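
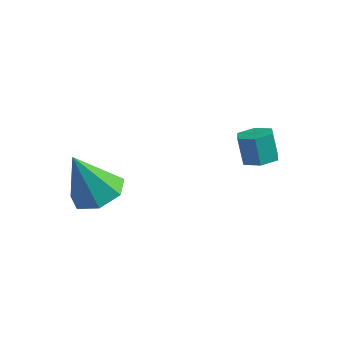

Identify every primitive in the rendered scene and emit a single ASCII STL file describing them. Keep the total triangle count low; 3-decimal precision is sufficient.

solid 
facet normal 0.327 0.220 -0.919
outer loop
vertex 0.533 -3.719 -3.186
vertex -0.374 -3.628 -3.487
vertex 0.205 -2.956 -3.12
endloop
endfacet
facet normal 0.650 0.217 0.728
outer loop
vertex 0.533 -3.719 -3.186
vertex 0.205 -2.956 -3.12
vertex -1.006 -4.052 -1.713
endloop
endfacet
facet normal 0.328 0.220 -0.919
outer loop
vertex 0.205 -2.956 -3.12
vertex -0.374 -3.628 -3.487
vertex -0.559 -2.699 -3.331
endloop
endfacet
facet normal 0.074 0.755 0.652
outer loop
vertex 0.205 -2.956 -3.12
vertex -0.559 -2.699 -3.331
vertex -1.006 -4.052 -1.713
endloop
endfacet
facet normal 0.327 0.219 -0.919
outer loop
vertex -0.559 -2.699 -3.331
vertex -0.374 -3.628 -3.487
vertex -1.184 -3.142 -3.659
endloop
endfacet
facet normal -0.658 0.657 0.367
outer loop
vertex -0.559 -2.699 -3.331
vertex -1.184 -3.142 -3.659
vertex -1.006 -4.052 -1.713
endloop
endfacet
facet normal 0.327 0.220 -0.919
outer loop
vertex -1.184 -3.142 -3.659
vertex -0.374 -3.628 -3.487
vertex -1.199 -3.95 -3.858
endloop
endfacet
facet normal -0.996 -0.004 0.089
outer loop
vertex -1.184 -3.142 -3.659
vertex -1.199 -3.95 -3.858
vertex -1.006 -4.052 -1.713
endloop
endfacet
facet normal 0.328 0.219 -0.919
outer loop
vertex -1.199 -3.95 -3.858
vertex -0.374 -3.628 -3.487
vertex -0.593 -4.516 -3.777
endloop
endfacet
facet normal -0.684 -0.729 0.027
outer loop
vertex -1.199 -3.95 -3.858
vertex -0.593 -4.516 -3.777
vertex -1.006 -4.052 -1.713
endloop
endfacet
facet normal 0.327 0.219 -0.919
outer loop
vertex -0.593 -4.516 -3.777
vertex -0.374 -3.628 -3.487
vertex 0.178 -4.413 -3.478
endloop
endfacet
facet normal 0.042 -0.973 0.227
outer loop
vertex -0.593 -4.516 -3.777
vertex 0.178 -4.413 -3.478
vertex -1.006 -4.052 -1.713
endloop
endfacet
facet normal 0.327 0.219 -0.919
outer loop
vertex 0.178 -4.413 -3.478
vertex -0.374 -3.628 -3.487
vertex 0.533 -3.719 -3.186
endloop
endfacet
facet normal 0.636 -0.552 0.539
outer loop
vertex 0.178 -4.413 -3.478
vertex 0.533 -3.719 -3.186
vertex -1.006 -4.052 -1.713
endloop
endfacet
facet normal 0.328 -0.203 -0.923
outer loop
vertex 3.867 0.581 -2.914
vertex 3.537 0.021 -2.908
vertex 3.253 0.562 -3.128
endloop
endfacet
facet normal 0.040 0.979 -0.201
outer loop
vertex 3.867 0.581 -2.914
vertex 3.253 0.562 -3.128
vertex 3.512 0.8 -1.918
endloop
endfacet
facet normal 0.040 0.979 -0.201
outer loop
vertex 3.512 0.8 -1.918
vertex 3.253 0.562 -3.128
vertex 2.899 0.781 -2.132
endloop
endfacet
facet normal -0.328 0.202 0.923
outer loop
vertex 3.512 0.8 -1.918
vertex 2.899 0.781 -2.132
vertex 3.183 0.239 -1.912
endloop
endfacet
facet normal 0.328 -0.203 -0.923
outer loop
vertex 3.253 0.562 -3.128
vertex 3.537 0.021 -2.908
vertex 2.924 0.002 -3.122
endloop
endfacet
facet normal -0.797 0.464 -0.385
outer loop
vertex 3.253 0.562 -3.128
vertex 2.924 0.002 -3.122
vertex 2.899 0.781 -2.132
endloop
endfacet
facet normal -0.797 0.465 -0.386
outer loop
vertex 2.899 0.781 -2.132
vertex 2.924 0.002 -3.122
vertex 2.569 0.221 -2.126
endloop
endfacet
facet normal -0.328 0.203 0.923
outer loop
vertex 2.899 0.781 -2.132
vertex 2.569 0.221 -2.126
vertex 3.183 0.239 -1.912
endloop
endfacet
facet normal 0.328 -0.202 -0.923
outer loop
vertex 2.924 0.002 -3.122
vertex 3.537 0.021 -2.908
vertex 3.208 -0.54 -2.902
endloop
endfacet
facet normal -0.837 -0.514 -0.185
outer loop
vertex 2.924 0.002 -3.122
vertex 3.208 -0.54 -2.902
vertex 2.569 0.221 -2.126
endloop
endfacet
facet normal -0.837 -0.514 -0.185
outer loop
vertex 2.569 0.221 -2.126
vertex 3.208 -0.54 -2.902
vertex 2.853 -0.321 -1.906
endloop
endfacet
facet normal -0.328 0.203 0.923
outer loop
vertex 2.569 0.221 -2.126
vertex 2.853 -0.321 -1.906
vertex 3.183 0.239 -1.912
endloop
endfacet
facet normal 0.328 -0.202 -0.923
outer loop
vertex 3.208 -0.54 -2.902
vertex 3.537 0.021 -2.908
vertex 3.821 -0.521 -2.688
endloop
endfacet
facet normal -0.040 -0.979 0.201
outer loop
vertex 3.208 -0.54 -2.902
vertex 3.821 -0.521 -2.688
vertex 2.853 -0.321 -1.906
endloop
endfacet
facet normal -0.040 -0.979 0.201
outer loop
vertex 2.853 -0.321 -1.906
vertex 3.821 -0.521 -2.688
vertex 3.467 -0.302 -1.692
endloop
endfacet
facet normal -0.328 0.203 0.923
outer loop
vertex 2.853 -0.321 -1.906
vertex 3.467 -0.302 -1.692
vertex 3.183 0.239 -1.912
endloop
endfacet
facet normal 0.328 -0.203 -0.923
outer loop
vertex 3.821 -0.521 -2.688
vertex 3.537 0.021 -2.908
vertex 4.151 0.039 -2.694
endloop
endfacet
facet normal 0.797 -0.465 0.386
outer loop
vertex 3.821 -0.521 -2.688
vertex 4.151 0.039 -2.694
vertex 3.467 -0.302 -1.692
endloop
endfacet
facet normal 0.797 -0.464 0.386
outer loop
vertex 3.467 -0.302 -1.692
vertex 4.151 0.039 -2.694
vertex 3.796 0.258 -1.698
endloop
endfacet
facet normal -0.328 0.203 0.923
outer loop
vertex 3.467 -0.302 -1.692
vertex 3.796 0.258 -1.698
vertex 3.183 0.239 -1.912
endloop
endfacet
facet normal 0.328 -0.203 -0.923
outer loop
vertex 4.151 0.039 -2.694
vertex 3.537 0.021 -2.908
vertex 3.867 0.581 -2.914
endloop
endfacet
facet normal 0.837 0.514 0.185
outer loop
vertex 4.151 0.039 -2.694
vertex 3.867 0.581 -2.914
vertex 3.796 0.258 -1.698
endloop
endfacet
facet normal 0.837 0.514 0.185
outer loop
vertex 3.796 0.258 -1.698
vertex 3.867 0.581 -2.914
vertex 3.512 0.8 -1.918
endloop
endfacet
facet normal -0.328 0.202 0.923
outer loop
vertex 3.796 0.258 -1.698
vertex 3.512 0.8 -1.918
vertex 3.183 0.239 -1.912
endloop
endfacet

endsolid


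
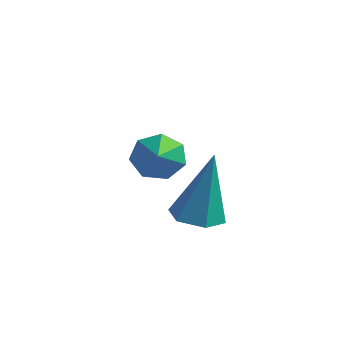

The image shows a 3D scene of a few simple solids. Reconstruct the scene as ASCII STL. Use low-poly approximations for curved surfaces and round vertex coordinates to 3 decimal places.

solid 
facet normal -0.584 0.658 -0.476
outer loop
vertex -4.109 -0.542 -2.493
vertex -4.401 -1.008 -2.779
vertex -4.539 -0.739 -2.238
endloop
endfacet
facet normal 0.298 0.444 0.845
outer loop
vertex -4.109 -0.542 -2.493
vertex -4.539 -0.739 -2.238
vertex -3.299 -2.252 -1.881
endloop
endfacet
facet normal -0.582 0.659 -0.476
outer loop
vertex -4.539 -0.739 -2.238
vertex -4.401 -1.008 -2.779
vertex -4.866 -1.138 -2.39
endloop
endfacet
facet normal -0.351 -0.068 0.934
outer loop
vertex -4.539 -0.739 -2.238
vertex -4.866 -1.138 -2.39
vertex -3.299 -2.252 -1.881
endloop
endfacet
facet normal -0.582 0.660 -0.475
outer loop
vertex -4.866 -1.138 -2.39
vertex -4.401 -1.008 -2.779
vertex -4.843 -1.439 -2.836
endloop
endfacet
facet normal -0.612 -0.670 0.420
outer loop
vertex -4.866 -1.138 -2.39
vertex -4.843 -1.439 -2.836
vertex -3.299 -2.252 -1.881
endloop
endfacet
facet normal -0.582 0.660 -0.475
outer loop
vertex -4.843 -1.439 -2.836
vertex -4.401 -1.008 -2.779
vertex -4.487 -1.415 -3.239
endloop
endfacet
facet normal -0.287 -0.907 -0.308
outer loop
vertex -4.843 -1.439 -2.836
vertex -4.487 -1.415 -3.239
vertex -3.299 -2.252 -1.881
endloop
endfacet
facet normal -0.583 0.660 -0.475
outer loop
vertex -4.487 -1.415 -3.239
vertex -4.401 -1.008 -2.779
vertex -4.066 -1.084 -3.296
endloop
endfacet
facet normal 0.379 -0.603 -0.703
outer loop
vertex -4.487 -1.415 -3.239
vertex -4.066 -1.084 -3.296
vertex -3.299 -2.252 -1.881
endloop
endfacet
facet normal -0.584 0.658 -0.475
outer loop
vertex -4.066 -1.084 -3.296
vertex -4.401 -1.008 -2.779
vertex -3.898 -0.695 -2.964
endloop
endfacet
facet normal 0.884 0.016 -0.466
outer loop
vertex -4.066 -1.084 -3.296
vertex -3.898 -0.695 -2.964
vertex -3.299 -2.252 -1.881
endloop
endfacet
facet normal -0.584 0.658 -0.475
outer loop
vertex -3.898 -0.695 -2.964
vertex -4.401 -1.008 -2.779
vertex -4.109 -0.542 -2.493
endloop
endfacet
facet normal 0.848 0.481 0.223
outer loop
vertex -3.898 -0.695 -2.964
vertex -4.109 -0.542 -2.493
vertex -3.299 -2.252 -1.881
endloop
endfacet
facet normal -0.104 -0.181 -0.978
outer loop
vertex -1.493 -2.905 -2.979
vertex -1.988 -2.584 -2.986
vertex -1.468 -2.326 -3.089
endloop
endfacet
facet normal 0.982 -0.006 0.190
outer loop
vertex -1.493 -2.905 -2.979
vertex -1.468 -2.326 -3.089
vertex -1.812 -2.276 -1.314
endloop
endfacet
facet normal -0.104 -0.181 -0.978
outer loop
vertex -1.468 -2.326 -3.089
vertex -1.988 -2.584 -2.986
vertex -1.963 -2.005 -3.096
endloop
endfacet
facet normal 0.541 0.837 0.081
outer loop
vertex -1.468 -2.326 -3.089
vertex -1.963 -2.005 -3.096
vertex -1.812 -2.276 -1.314
endloop
endfacet
facet normal -0.104 -0.181 -0.978
outer loop
vertex -1.963 -2.005 -3.096
vertex -1.988 -2.584 -2.986
vertex -2.483 -2.263 -2.993
endloop
endfacet
facet normal -0.411 0.896 0.171
outer loop
vertex -1.963 -2.005 -3.096
vertex -2.483 -2.263 -2.993
vertex -1.812 -2.276 -1.314
endloop
endfacet
facet normal -0.103 -0.179 -0.978
outer loop
vertex -2.483 -2.263 -2.993
vertex -1.988 -2.584 -2.986
vertex -2.508 -2.843 -2.884
endloop
endfacet
facet normal -0.923 0.109 0.370
outer loop
vertex -2.483 -2.263 -2.993
vertex -2.508 -2.843 -2.884
vertex -1.812 -2.276 -1.314
endloop
endfacet
facet normal -0.103 -0.179 -0.978
outer loop
vertex -2.508 -2.843 -2.884
vertex -1.988 -2.584 -2.986
vertex -2.013 -3.164 -2.877
endloop
endfacet
facet normal -0.482 -0.734 0.479
outer loop
vertex -2.508 -2.843 -2.884
vertex -2.013 -3.164 -2.877
vertex -1.812 -2.276 -1.314
endloop
endfacet
facet normal -0.103 -0.179 -0.978
outer loop
vertex -2.013 -3.164 -2.877
vertex -1.988 -2.584 -2.986
vertex -1.493 -2.905 -2.979
endloop
endfacet
facet normal 0.471 -0.792 0.389
outer loop
vertex -2.013 -3.164 -2.877
vertex -1.493 -2.905 -2.979
vertex -1.812 -2.276 -1.314
endloop
endfacet

endsolid


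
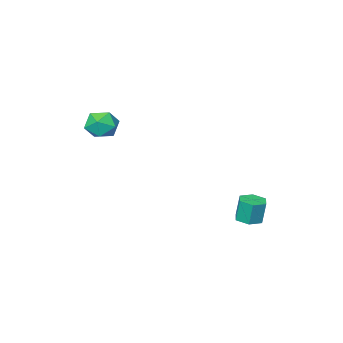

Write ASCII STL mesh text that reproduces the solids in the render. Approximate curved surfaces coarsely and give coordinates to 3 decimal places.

solid 
facet normal -0.634 0.612 0.473
outer loop
vertex 2.199 -0.418 3.087
vertex 1.594 -1.032 3.071
vertex 2.139 -0.982 3.737
endloop
endfacet
facet normal 0.042 0.753 0.657
outer loop
vertex 2.199 -0.418 3.087
vertex 2.139 -0.982 3.737
vertex 2.913 -0.758 3.431
endloop
endfacet
facet normal 0.404 0.913 0.064
outer loop
vertex 2.199 -0.418 3.087
vertex 2.913 -0.758 3.431
vertex 2.847 -0.669 2.576
endloop
endfacet
facet normal -0.047 0.872 -0.488
outer loop
vertex 2.199 -0.418 3.087
vertex 2.847 -0.669 2.576
vertex 2.031 -0.838 2.353
endloop
endfacet
facet normal -0.689 0.685 -0.234
outer loop
vertex 2.199 -0.418 3.087
vertex 2.031 -0.838 2.353
vertex 1.594 -1.032 3.071
endloop
endfacet
facet normal 0.323 0.158 0.933
outer loop
vertex 2.913 -0.758 3.431
vertex 2.139 -0.982 3.737
vertex 2.749 -1.582 3.627
endloop
endfacet
facet normal -0.770 -0.069 0.635
outer loop
vertex 2.139 -0.982 3.737
vertex 1.594 -1.032 3.071
vertex 1.933 -1.751 3.404
endloop
endfacet
facet normal -0.859 0.050 -0.509
outer loop
vertex 1.594 -1.032 3.071
vertex 2.031 -0.838 2.353
vertex 1.867 -1.662 2.549
endloop
endfacet
facet normal 0.179 0.350 -0.919
outer loop
vertex 2.031 -0.838 2.353
vertex 2.847 -0.669 2.576
vertex 2.641 -1.438 2.243
endloop
endfacet
facet normal 0.909 0.416 -0.027
outer loop
vertex 2.847 -0.669 2.576
vertex 2.913 -0.758 3.431
vertex 3.186 -1.388 2.909
endloop
endfacet
facet normal 0.047 -0.872 0.488
outer loop
vertex 2.581 -2.002 2.893
vertex 2.749 -1.582 3.627
vertex 1.933 -1.751 3.404
endloop
endfacet
facet normal -0.404 -0.913 -0.064
outer loop
vertex 2.581 -2.002 2.893
vertex 1.933 -1.751 3.404
vertex 1.867 -1.662 2.549
endloop
endfacet
facet normal -0.042 -0.753 -0.657
outer loop
vertex 2.581 -2.002 2.893
vertex 1.867 -1.662 2.549
vertex 2.641 -1.438 2.243
endloop
endfacet
facet normal 0.634 -0.612 -0.473
outer loop
vertex 2.581 -2.002 2.893
vertex 2.641 -1.438 2.243
vertex 3.186 -1.388 2.909
endloop
endfacet
facet normal 0.689 -0.685 0.234
outer loop
vertex 2.581 -2.002 2.893
vertex 3.186 -1.388 2.909
vertex 2.749 -1.582 3.627
endloop
endfacet
facet normal -0.179 -0.350 0.919
outer loop
vertex 1.933 -1.751 3.404
vertex 2.749 -1.582 3.627
vertex 2.139 -0.982 3.737
endloop
endfacet
facet normal -0.909 -0.416 0.027
outer loop
vertex 1.867 -1.662 2.549
vertex 1.933 -1.751 3.404
vertex 1.594 -1.032 3.071
endloop
endfacet
facet normal -0.323 -0.158 -0.933
outer loop
vertex 2.641 -1.438 2.243
vertex 1.867 -1.662 2.549
vertex 2.031 -0.838 2.353
endloop
endfacet
facet normal 0.770 0.069 -0.635
outer loop
vertex 3.186 -1.388 2.909
vertex 2.641 -1.438 2.243
vertex 2.847 -0.669 2.576
endloop
endfacet
facet normal 0.859 -0.050 0.509
outer loop
vertex 2.749 -1.582 3.627
vertex 3.186 -1.388 2.909
vertex 2.913 -0.758 3.431
endloop
endfacet
facet normal 0.101 -0.099 -0.990
outer loop
vertex -2.982 2.344 -3.257
vertex -3.389 1.8 -3.244
vertex -3.653 2.42 -3.333
endloop
endfacet
facet normal 0.122 0.989 -0.087
outer loop
vertex -2.982 2.344 -3.257
vertex -3.653 2.42 -3.333
vertex -3.104 2.465 -2.049
endloop
endfacet
facet normal 0.120 0.989 -0.086
outer loop
vertex -3.104 2.465 -2.049
vertex -3.653 2.42 -3.333
vertex -3.776 2.54 -2.125
endloop
endfacet
facet normal -0.101 0.099 0.990
outer loop
vertex -3.104 2.465 -2.049
vertex -3.776 2.54 -2.125
vertex -3.511 1.92 -2.036
endloop
endfacet
facet normal 0.101 -0.099 -0.990
outer loop
vertex -3.653 2.42 -3.333
vertex -3.389 1.8 -3.244
vertex -4.06 1.875 -3.32
endloop
endfacet
facet normal -0.795 0.590 -0.140
outer loop
vertex -3.653 2.42 -3.333
vertex -4.06 1.875 -3.32
vertex -3.776 2.54 -2.125
endloop
endfacet
facet normal -0.794 0.591 -0.140
outer loop
vertex -3.776 2.54 -2.125
vertex -4.06 1.875 -3.32
vertex -4.183 1.996 -2.112
endloop
endfacet
facet normal -0.101 0.099 0.990
outer loop
vertex -3.776 2.54 -2.125
vertex -4.183 1.996 -2.112
vertex -3.511 1.92 -2.036
endloop
endfacet
facet normal 0.101 -0.099 -0.990
outer loop
vertex -4.06 1.875 -3.32
vertex -3.389 1.8 -3.244
vertex -3.796 1.255 -3.231
endloop
endfacet
facet normal -0.916 -0.398 -0.053
outer loop
vertex -4.06 1.875 -3.32
vertex -3.796 1.255 -3.231
vertex -4.183 1.996 -2.112
endloop
endfacet
facet normal -0.916 -0.399 -0.053
outer loop
vertex -4.183 1.996 -2.112
vertex -3.796 1.255 -3.231
vertex -3.918 1.376 -2.023
endloop
endfacet
facet normal -0.101 0.099 0.990
outer loop
vertex -4.183 1.996 -2.112
vertex -3.918 1.376 -2.023
vertex -3.511 1.92 -2.036
endloop
endfacet
facet normal 0.101 -0.099 -0.990
outer loop
vertex -3.796 1.255 -3.231
vertex -3.389 1.8 -3.244
vertex -3.124 1.18 -3.155
endloop
endfacet
facet normal -0.120 -0.989 0.087
outer loop
vertex -3.796 1.255 -3.231
vertex -3.124 1.18 -3.155
vertex -3.918 1.376 -2.023
endloop
endfacet
facet normal -0.122 -0.989 0.086
outer loop
vertex -3.918 1.376 -2.023
vertex -3.124 1.18 -3.155
vertex -3.247 1.3 -1.947
endloop
endfacet
facet normal -0.101 0.099 0.990
outer loop
vertex -3.918 1.376 -2.023
vertex -3.247 1.3 -1.947
vertex -3.511 1.92 -2.036
endloop
endfacet
facet normal 0.101 -0.099 -0.990
outer loop
vertex -3.124 1.18 -3.155
vertex -3.389 1.8 -3.244
vertex -2.717 1.724 -3.168
endloop
endfacet
facet normal 0.794 -0.591 0.140
outer loop
vertex -3.124 1.18 -3.155
vertex -2.717 1.724 -3.168
vertex -3.247 1.3 -1.947
endloop
endfacet
facet normal 0.795 -0.590 0.140
outer loop
vertex -3.247 1.3 -1.947
vertex -2.717 1.724 -3.168
vertex -2.84 1.845 -1.96
endloop
endfacet
facet normal -0.101 0.099 0.990
outer loop
vertex -3.247 1.3 -1.947
vertex -2.84 1.845 -1.96
vertex -3.511 1.92 -2.036
endloop
endfacet
facet normal 0.101 -0.099 -0.990
outer loop
vertex -2.717 1.724 -3.168
vertex -3.389 1.8 -3.244
vertex -2.982 2.344 -3.257
endloop
endfacet
facet normal 0.915 0.399 0.053
outer loop
vertex -2.717 1.724 -3.168
vertex -2.982 2.344 -3.257
vertex -2.84 1.845 -1.96
endloop
endfacet
facet normal 0.916 0.398 0.053
outer loop
vertex -2.84 1.845 -1.96
vertex -2.982 2.344 -3.257
vertex -3.104 2.465 -2.049
endloop
endfacet
facet normal -0.101 0.099 0.990
outer loop
vertex -2.84 1.845 -1.96
vertex -3.104 2.465 -2.049
vertex -3.511 1.92 -2.036
endloop
endfacet

endsolid


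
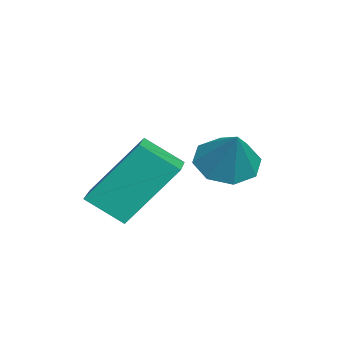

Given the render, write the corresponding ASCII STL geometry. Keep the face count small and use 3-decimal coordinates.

solid 
facet normal -0.991 0.011 -0.137
outer loop
vertex 2.075 -3.881 -3.507
vertex 1.871 -2.674 -1.937
vertex 2.179 -2.974 -4.19
endloop
endfacet
facet normal 0.102 -0.606 -0.789
outer loop
vertex 3.249 -2.986 -4.043
vertex 2.075 -3.881 -3.507
vertex 2.179 -2.974 -4.19
endloop
endfacet
facet normal -0.991 0.011 -0.137
outer loop
vertex 2.179 -2.974 -4.19
vertex 1.871 -2.674 -1.937
vertex 1.976 -1.768 -2.621
endloop
endfacet
facet normal 0.091 0.795 -0.599
outer loop
vertex 1.976 -1.768 -2.621
vertex 3.249 -2.986 -4.043
vertex 2.179 -2.974 -4.19
endloop
endfacet
facet normal -0.091 -0.795 0.599
outer loop
vertex 2.075 -3.881 -3.507
vertex 2.941 -2.686 -1.79
vertex 1.871 -2.674 -1.937
endloop
endfacet
facet normal 0.103 -0.607 -0.788
outer loop
vertex 3.144 -3.892 -3.359
vertex 2.075 -3.881 -3.507
vertex 3.249 -2.986 -4.043
endloop
endfacet
facet normal -0.091 -0.795 0.599
outer loop
vertex 3.144 -3.892 -3.359
vertex 2.941 -2.686 -1.79
vertex 2.075 -3.881 -3.507
endloop
endfacet
facet normal -0.101 0.607 0.788
outer loop
vertex 1.871 -2.674 -1.937
vertex 2.941 -2.686 -1.79
vertex 1.976 -1.768 -2.621
endloop
endfacet
facet normal 0.091 0.795 -0.599
outer loop
vertex 3.045 -1.779 -2.473
vertex 3.249 -2.986 -4.043
vertex 1.976 -1.768 -2.621
endloop
endfacet
facet normal -0.103 0.606 0.789
outer loop
vertex 1.976 -1.768 -2.621
vertex 2.941 -2.686 -1.79
vertex 3.045 -1.779 -2.473
endloop
endfacet
facet normal 0.990 -0.011 0.137
outer loop
vertex 3.045 -1.779 -2.473
vertex 3.144 -3.892 -3.359
vertex 3.249 -2.986 -4.043
endloop
endfacet
facet normal 0.991 -0.011 0.136
outer loop
vertex 2.941 -2.686 -1.79
vertex 3.144 -3.892 -3.359
vertex 3.045 -1.779 -2.473
endloop
endfacet
facet normal -0.607 -0.193 -0.770
outer loop
vertex 0.678 -1.338 -3.595
vertex 0.074 -0.903 -3.228
vertex 0.688 -0.724 -3.757
endloop
endfacet
facet normal 0.990 -0.051 -0.133
outer loop
vertex 0.678 -1.338 -3.595
vertex 0.688 -0.724 -3.757
vertex 0.906 -0.637 -2.172
endloop
endfacet
facet normal -0.607 -0.194 -0.770
outer loop
vertex 0.688 -0.724 -3.757
vertex 0.074 -0.903 -3.228
vertex 0.338 -0.215 -3.609
endloop
endfacet
facet normal 0.796 0.589 -0.142
outer loop
vertex 0.688 -0.724 -3.757
vertex 0.338 -0.215 -3.609
vertex 0.906 -0.637 -2.172
endloop
endfacet
facet normal -0.607 -0.194 -0.771
outer loop
vertex 0.338 -0.215 -3.609
vertex 0.074 -0.903 -3.228
vertex -0.167 -0.109 -3.238
endloop
endfacet
facet normal 0.310 0.938 0.153
outer loop
vertex 0.338 -0.215 -3.609
vertex -0.167 -0.109 -3.238
vertex 0.906 -0.637 -2.172
endloop
endfacet
facet normal -0.608 -0.194 -0.770
outer loop
vertex -0.167 -0.109 -3.238
vertex 0.074 -0.903 -3.228
vertex -0.53 -0.468 -2.861
endloop
endfacet
facet normal -0.184 0.794 0.579
outer loop
vertex -0.167 -0.109 -3.238
vertex -0.53 -0.468 -2.861
vertex 0.906 -0.637 -2.172
endloop
endfacet
facet normal -0.608 -0.194 -0.770
outer loop
vertex -0.53 -0.468 -2.861
vertex 0.074 -0.903 -3.228
vertex -0.54 -1.082 -2.698
endloop
endfacet
facet normal -0.397 0.242 0.886
outer loop
vertex -0.53 -0.468 -2.861
vertex -0.54 -1.082 -2.698
vertex 0.906 -0.637 -2.172
endloop
endfacet
facet normal -0.608 -0.194 -0.770
outer loop
vertex -0.54 -1.082 -2.698
vertex 0.074 -0.903 -3.228
vertex -0.19 -1.591 -2.846
endloop
endfacet
facet normal -0.202 -0.399 0.894
outer loop
vertex -0.54 -1.082 -2.698
vertex -0.19 -1.591 -2.846
vertex 0.906 -0.637 -2.172
endloop
endfacet
facet normal -0.608 -0.194 -0.770
outer loop
vertex -0.19 -1.591 -2.846
vertex 0.074 -0.903 -3.228
vertex 0.314 -1.697 -3.217
endloop
endfacet
facet normal 0.283 -0.749 0.599
outer loop
vertex -0.19 -1.591 -2.846
vertex 0.314 -1.697 -3.217
vertex 0.906 -0.637 -2.172
endloop
endfacet
facet normal -0.608 -0.194 -0.770
outer loop
vertex 0.314 -1.697 -3.217
vertex 0.074 -0.903 -3.228
vertex 0.678 -1.338 -3.595
endloop
endfacet
facet normal 0.777 -0.605 0.174
outer loop
vertex 0.314 -1.697 -3.217
vertex 0.678 -1.338 -3.595
vertex 0.906 -0.637 -2.172
endloop
endfacet

endsolid


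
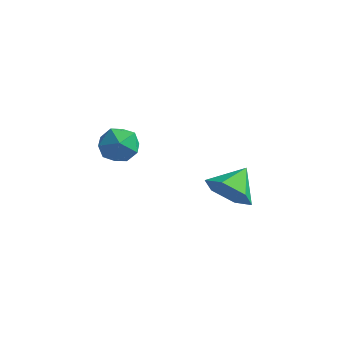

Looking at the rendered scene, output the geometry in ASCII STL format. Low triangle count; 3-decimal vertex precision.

solid 
facet normal -0.099 -0.869 -0.486
outer loop
vertex 3.882 1.205 3.161
vertex 3.121 1.493 2.801
vertex 3.894 1.638 2.384
endloop
endfacet
facet normal 0.889 0.394 0.233
outer loop
vertex 3.882 1.205 3.161
vertex 3.894 1.638 2.384
vertex 3.239 2.527 3.379
endloop
endfacet
facet normal -0.100 -0.868 -0.486
outer loop
vertex 3.894 1.638 2.384
vertex 3.121 1.493 2.801
vertex 3.133 1.927 2.024
endloop
endfacet
facet normal 0.481 0.787 -0.386
outer loop
vertex 3.894 1.638 2.384
vertex 3.133 1.927 2.024
vertex 3.239 2.527 3.379
endloop
endfacet
facet normal -0.099 -0.868 -0.486
outer loop
vertex 3.133 1.927 2.024
vertex 3.121 1.493 2.801
vertex 2.36 1.782 2.44
endloop
endfacet
facet normal -0.354 0.865 -0.355
outer loop
vertex 3.133 1.927 2.024
vertex 2.36 1.782 2.44
vertex 3.239 2.527 3.379
endloop
endfacet
facet normal -0.100 -0.869 -0.486
outer loop
vertex 2.36 1.782 2.44
vertex 3.121 1.493 2.801
vertex 2.348 1.349 3.217
endloop
endfacet
facet normal -0.781 0.550 0.295
outer loop
vertex 2.36 1.782 2.44
vertex 2.348 1.349 3.217
vertex 3.239 2.527 3.379
endloop
endfacet
facet normal -0.100 -0.869 -0.486
outer loop
vertex 2.348 1.349 3.217
vertex 3.121 1.493 2.801
vertex 3.109 1.06 3.578
endloop
endfacet
facet normal -0.374 0.157 0.914
outer loop
vertex 2.348 1.349 3.217
vertex 3.109 1.06 3.578
vertex 3.239 2.527 3.379
endloop
endfacet
facet normal -0.099 -0.869 -0.486
outer loop
vertex 3.109 1.06 3.578
vertex 3.121 1.493 2.801
vertex 3.882 1.205 3.161
endloop
endfacet
facet normal 0.462 0.079 0.883
outer loop
vertex 3.109 1.06 3.578
vertex 3.882 1.205 3.161
vertex 3.239 2.527 3.379
endloop
endfacet
facet normal -0.705 0.415 0.575
outer loop
vertex -1.512 1.335 3.97
vertex -1.049 1.23 4.613
vertex -0.997 1.906 4.189
endloop
endfacet
facet normal -0.723 0.685 -0.085
outer loop
vertex -1.512 1.335 3.97
vertex -0.997 1.906 4.189
vertex -1.082 1.72 3.417
endloop
endfacet
facet normal -0.828 0.147 -0.541
outer loop
vertex -1.512 1.335 3.97
vertex -1.082 1.72 3.417
vertex -1.187 0.929 3.363
endloop
endfacet
facet normal -0.874 -0.457 -0.162
outer loop
vertex -1.512 1.335 3.97
vertex -1.187 0.929 3.363
vertex -1.166 0.627 4.102
endloop
endfacet
facet normal -0.798 -0.292 0.527
outer loop
vertex -1.512 1.335 3.97
vertex -1.166 0.627 4.102
vertex -1.049 1.23 4.613
endloop
endfacet
facet normal -0.084 0.971 -0.225
outer loop
vertex -1.082 1.72 3.417
vertex -0.997 1.906 4.189
vertex -0.354 1.853 3.718
endloop
endfacet
facet normal -0.055 0.534 0.844
outer loop
vertex -0.997 1.906 4.189
vertex -1.049 1.23 4.613
vertex -0.333 1.551 4.457
endloop
endfacet
facet normal -0.205 -0.609 0.766
outer loop
vertex -1.049 1.23 4.613
vertex -1.166 0.627 4.102
vertex -0.438 0.76 4.403
endloop
endfacet
facet normal -0.328 -0.878 -0.349
outer loop
vertex -1.166 0.627 4.102
vertex -1.187 0.929 3.363
vertex -0.523 0.574 3.631
endloop
endfacet
facet normal -0.254 0.099 -0.962
outer loop
vertex -1.187 0.929 3.363
vertex -1.082 1.72 3.417
vertex -0.471 1.25 3.207
endloop
endfacet
facet normal 0.874 0.457 0.162
outer loop
vertex -0.008 1.145 3.85
vertex -0.354 1.853 3.718
vertex -0.333 1.551 4.457
endloop
endfacet
facet normal 0.828 -0.147 0.541
outer loop
vertex -0.008 1.145 3.85
vertex -0.333 1.551 4.457
vertex -0.438 0.76 4.403
endloop
endfacet
facet normal 0.723 -0.685 0.085
outer loop
vertex -0.008 1.145 3.85
vertex -0.438 0.76 4.403
vertex -0.523 0.574 3.631
endloop
endfacet
facet normal 0.705 -0.415 -0.575
outer loop
vertex -0.008 1.145 3.85
vertex -0.523 0.574 3.631
vertex -0.471 1.25 3.207
endloop
endfacet
facet normal 0.798 0.292 -0.527
outer loop
vertex -0.008 1.145 3.85
vertex -0.471 1.25 3.207
vertex -0.354 1.853 3.718
endloop
endfacet
facet normal 0.328 0.878 0.349
outer loop
vertex -0.333 1.551 4.457
vertex -0.354 1.853 3.718
vertex -0.997 1.906 4.189
endloop
endfacet
facet normal 0.254 -0.099 0.962
outer loop
vertex -0.438 0.76 4.403
vertex -0.333 1.551 4.457
vertex -1.049 1.23 4.613
endloop
endfacet
facet normal 0.084 -0.971 0.225
outer loop
vertex -0.523 0.574 3.631
vertex -0.438 0.76 4.403
vertex -1.166 0.627 4.102
endloop
endfacet
facet normal 0.055 -0.534 -0.844
outer loop
vertex -0.471 1.25 3.207
vertex -0.523 0.574 3.631
vertex -1.187 0.929 3.363
endloop
endfacet
facet normal 0.205 0.609 -0.766
outer loop
vertex -0.354 1.853 3.718
vertex -0.471 1.25 3.207
vertex -1.082 1.72 3.417
endloop
endfacet

endsolid


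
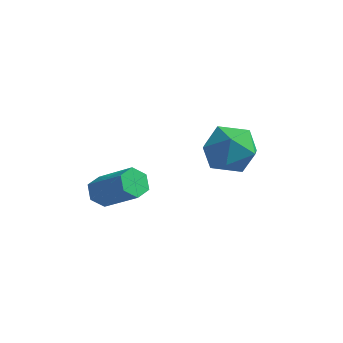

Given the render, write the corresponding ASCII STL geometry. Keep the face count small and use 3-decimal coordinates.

solid 
facet normal -0.778 0.156 -0.608
outer loop
vertex -1.414 -1.47 -3.43
vertex -1.808 -1.754 -2.999
vertex -1.702 -1.113 -2.97
endloop
endfacet
facet normal 0.444 0.821 -0.359
outer loop
vertex -1.414 -1.47 -3.43
vertex -1.702 -1.113 -2.97
vertex 0.042 -1.761 -2.293
endloop
endfacet
facet normal 0.444 0.822 -0.357
outer loop
vertex 0.042 -1.761 -2.293
vertex -1.702 -1.113 -2.97
vertex -0.247 -1.405 -1.832
endloop
endfacet
facet normal 0.779 -0.155 0.608
outer loop
vertex 0.042 -1.761 -2.293
vertex -0.247 -1.405 -1.832
vertex -0.352 -2.046 -1.861
endloop
endfacet
facet normal -0.779 0.156 -0.607
outer loop
vertex -1.702 -1.113 -2.97
vertex -1.808 -1.754 -2.999
vertex -2.096 -1.398 -2.538
endloop
endfacet
facet normal -0.163 0.885 0.435
outer loop
vertex -1.702 -1.113 -2.97
vertex -2.096 -1.398 -2.538
vertex -0.247 -1.405 -1.832
endloop
endfacet
facet normal -0.163 0.885 0.436
outer loop
vertex -0.247 -1.405 -1.832
vertex -2.096 -1.398 -2.538
vertex -0.641 -1.69 -1.401
endloop
endfacet
facet normal 0.778 -0.155 0.609
outer loop
vertex -0.247 -1.405 -1.832
vertex -0.641 -1.69 -1.401
vertex -0.352 -2.046 -1.861
endloop
endfacet
facet normal -0.779 0.156 -0.607
outer loop
vertex -2.096 -1.398 -2.538
vertex -1.808 -1.754 -2.999
vertex -2.202 -2.039 -2.567
endloop
endfacet
facet normal -0.606 0.064 0.793
outer loop
vertex -2.096 -1.398 -2.538
vertex -2.202 -2.039 -2.567
vertex -0.641 -1.69 -1.401
endloop
endfacet
facet normal -0.606 0.064 0.793
outer loop
vertex -0.641 -1.69 -1.401
vertex -2.202 -2.039 -2.567
vertex -0.746 -2.33 -1.43
endloop
endfacet
facet normal 0.778 -0.155 0.609
outer loop
vertex -0.641 -1.69 -1.401
vertex -0.746 -2.33 -1.43
vertex -0.352 -2.046 -1.861
endloop
endfacet
facet normal -0.779 0.155 -0.608
outer loop
vertex -2.202 -2.039 -2.567
vertex -1.808 -1.754 -2.999
vertex -1.913 -2.395 -3.028
endloop
endfacet
facet normal -0.443 -0.822 0.357
outer loop
vertex -2.202 -2.039 -2.567
vertex -1.913 -2.395 -3.028
vertex -0.746 -2.33 -1.43
endloop
endfacet
facet normal -0.445 -0.821 0.358
outer loop
vertex -0.746 -2.33 -1.43
vertex -1.913 -2.395 -3.028
vertex -0.458 -2.687 -1.89
endloop
endfacet
facet normal 0.778 -0.156 0.608
outer loop
vertex -0.746 -2.33 -1.43
vertex -0.458 -2.687 -1.89
vertex -0.352 -2.046 -1.861
endloop
endfacet
facet normal -0.778 0.155 -0.609
outer loop
vertex -1.913 -2.395 -3.028
vertex -1.808 -1.754 -2.999
vertex -1.519 -2.11 -3.459
endloop
endfacet
facet normal 0.163 -0.885 -0.436
outer loop
vertex -1.913 -2.395 -3.028
vertex -1.519 -2.11 -3.459
vertex -0.458 -2.687 -1.89
endloop
endfacet
facet normal 0.163 -0.885 -0.436
outer loop
vertex -0.458 -2.687 -1.89
vertex -1.519 -2.11 -3.459
vertex -0.064 -2.402 -2.322
endloop
endfacet
facet normal 0.779 -0.156 0.607
outer loop
vertex -0.458 -2.687 -1.89
vertex -0.064 -2.402 -2.322
vertex -0.352 -2.046 -1.861
endloop
endfacet
facet normal -0.778 0.155 -0.609
outer loop
vertex -1.519 -2.11 -3.459
vertex -1.808 -1.754 -2.999
vertex -1.414 -1.47 -3.43
endloop
endfacet
facet normal 0.607 -0.064 -0.793
outer loop
vertex -1.519 -2.11 -3.459
vertex -1.414 -1.47 -3.43
vertex -0.064 -2.402 -2.322
endloop
endfacet
facet normal 0.606 -0.064 -0.793
outer loop
vertex -0.064 -2.402 -2.322
vertex -1.414 -1.47 -3.43
vertex 0.042 -1.761 -2.293
endloop
endfacet
facet normal 0.779 -0.156 0.607
outer loop
vertex -0.064 -2.402 -2.322
vertex 0.042 -1.761 -2.293
vertex -0.352 -2.046 -1.861
endloop
endfacet
facet normal -0.634 0.670 -0.387
outer loop
vertex 1.032 2.681 -3.204
vertex 0.222 2.352 -2.447
vertex 0.956 3.204 -2.175
endloop
endfacet
facet normal 0.042 0.892 -0.450
outer loop
vertex 1.032 2.681 -3.204
vertex 0.956 3.204 -2.175
vertex 1.993 2.935 -2.611
endloop
endfacet
facet normal 0.402 0.401 -0.823
outer loop
vertex 1.032 2.681 -3.204
vertex 1.993 2.935 -2.611
vertex 1.899 1.917 -3.153
endloop
endfacet
facet normal -0.051 -0.124 -0.991
outer loop
vertex 1.032 2.681 -3.204
vertex 1.899 1.917 -3.153
vertex 0.805 1.558 -3.052
endloop
endfacet
facet normal -0.691 0.042 -0.721
outer loop
vertex 1.032 2.681 -3.204
vertex 0.805 1.558 -3.052
vertex 0.222 2.352 -2.447
endloop
endfacet
facet normal 0.326 0.923 0.205
outer loop
vertex 1.993 2.935 -2.611
vertex 0.956 3.204 -2.175
vertex 1.775 2.762 -1.488
endloop
endfacet
facet normal -0.767 0.564 0.305
outer loop
vertex 0.956 3.204 -2.175
vertex 0.222 2.352 -2.447
vertex 0.681 2.403 -1.387
endloop
endfacet
facet normal -0.860 -0.451 -0.237
outer loop
vertex 0.222 2.352 -2.447
vertex 0.805 1.558 -3.052
vertex 0.587 1.385 -1.929
endloop
endfacet
facet normal 0.174 -0.720 -0.671
outer loop
vertex 0.805 1.558 -3.052
vertex 1.899 1.917 -3.153
vertex 1.624 1.116 -2.365
endloop
endfacet
facet normal 0.908 0.129 -0.399
outer loop
vertex 1.899 1.917 -3.153
vertex 1.993 2.935 -2.611
vertex 2.358 1.968 -2.093
endloop
endfacet
facet normal 0.051 0.124 0.991
outer loop
vertex 1.548 1.639 -1.336
vertex 1.775 2.762 -1.488
vertex 0.681 2.403 -1.387
endloop
endfacet
facet normal -0.402 -0.401 0.823
outer loop
vertex 1.548 1.639 -1.336
vertex 0.681 2.403 -1.387
vertex 0.587 1.385 -1.929
endloop
endfacet
facet normal -0.042 -0.892 0.450
outer loop
vertex 1.548 1.639 -1.336
vertex 0.587 1.385 -1.929
vertex 1.624 1.116 -2.365
endloop
endfacet
facet normal 0.634 -0.670 0.387
outer loop
vertex 1.548 1.639 -1.336
vertex 1.624 1.116 -2.365
vertex 2.358 1.968 -2.093
endloop
endfacet
facet normal 0.691 -0.042 0.721
outer loop
vertex 1.548 1.639 -1.336
vertex 2.358 1.968 -2.093
vertex 1.775 2.762 -1.488
endloop
endfacet
facet normal -0.174 0.720 0.671
outer loop
vertex 0.681 2.403 -1.387
vertex 1.775 2.762 -1.488
vertex 0.956 3.204 -2.175
endloop
endfacet
facet normal -0.908 -0.129 0.399
outer loop
vertex 0.587 1.385 -1.929
vertex 0.681 2.403 -1.387
vertex 0.222 2.352 -2.447
endloop
endfacet
facet normal -0.326 -0.923 -0.205
outer loop
vertex 1.624 1.116 -2.365
vertex 0.587 1.385 -1.929
vertex 0.805 1.558 -3.052
endloop
endfacet
facet normal 0.767 -0.564 -0.305
outer loop
vertex 2.358 1.968 -2.093
vertex 1.624 1.116 -2.365
vertex 1.899 1.917 -3.153
endloop
endfacet
facet normal 0.860 0.451 0.237
outer loop
vertex 1.775 2.762 -1.488
vertex 2.358 1.968 -2.093
vertex 1.993 2.935 -2.611
endloop
endfacet

endsolid


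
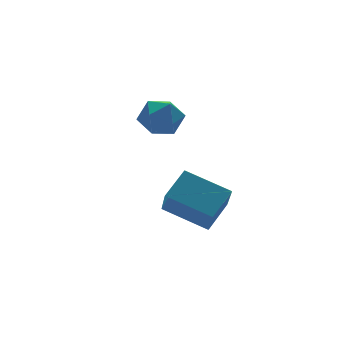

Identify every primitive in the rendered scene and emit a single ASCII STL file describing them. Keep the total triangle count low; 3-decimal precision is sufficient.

solid 
facet normal 0.261 0.267 0.928
outer loop
vertex -0.969 4.142 0.022
vertex -0.449 3.282 0.123
vertex 0.005 4.107 -0.242
endloop
endfacet
facet normal 0.169 0.841 0.514
outer loop
vertex -0.969 4.142 0.022
vertex 0.005 4.107 -0.242
vertex -0.659 4.596 -0.824
endloop
endfacet
facet normal -0.498 0.827 0.261
outer loop
vertex -0.969 4.142 0.022
vertex -0.659 4.596 -0.824
vertex -1.523 4.074 -0.819
endloop
endfacet
facet normal -0.819 0.243 0.520
outer loop
vertex -0.969 4.142 0.022
vertex -1.523 4.074 -0.819
vertex -1.393 3.262 -0.234
endloop
endfacet
facet normal -0.350 -0.102 0.931
outer loop
vertex -0.969 4.142 0.022
vertex -1.393 3.262 -0.234
vertex -0.449 3.282 0.123
endloop
endfacet
facet normal 0.615 0.787 -0.040
outer loop
vertex -0.659 4.596 -0.824
vertex 0.005 4.107 -0.242
vertex 0.053 4.018 -1.246
endloop
endfacet
facet normal 0.764 -0.142 0.630
outer loop
vertex 0.005 4.107 -0.242
vertex -0.449 3.282 0.123
vertex 0.183 3.206 -0.661
endloop
endfacet
facet normal -0.224 -0.740 0.635
outer loop
vertex -0.449 3.282 0.123
vertex -1.393 3.262 -0.234
vertex -0.681 2.684 -0.656
endloop
endfacet
facet normal -0.983 -0.180 -0.031
outer loop
vertex -1.393 3.262 -0.234
vertex -1.523 4.074 -0.819
vertex -1.345 3.173 -1.238
endloop
endfacet
facet normal -0.464 0.764 -0.448
outer loop
vertex -1.523 4.074 -0.819
vertex -0.659 4.596 -0.824
vertex -0.891 3.998 -1.603
endloop
endfacet
facet normal 0.819 -0.243 -0.520
outer loop
vertex -0.371 3.138 -1.502
vertex 0.053 4.018 -1.246
vertex 0.183 3.206 -0.661
endloop
endfacet
facet normal 0.498 -0.827 -0.261
outer loop
vertex -0.371 3.138 -1.502
vertex 0.183 3.206 -0.661
vertex -0.681 2.684 -0.656
endloop
endfacet
facet normal -0.169 -0.841 -0.514
outer loop
vertex -0.371 3.138 -1.502
vertex -0.681 2.684 -0.656
vertex -1.345 3.173 -1.238
endloop
endfacet
facet normal -0.261 -0.267 -0.928
outer loop
vertex -0.371 3.138 -1.502
vertex -1.345 3.173 -1.238
vertex -0.891 3.998 -1.603
endloop
endfacet
facet normal 0.350 0.102 -0.931
outer loop
vertex -0.371 3.138 -1.502
vertex -0.891 3.998 -1.603
vertex 0.053 4.018 -1.246
endloop
endfacet
facet normal 0.983 0.180 0.031
outer loop
vertex 0.183 3.206 -0.661
vertex 0.053 4.018 -1.246
vertex 0.005 4.107 -0.242
endloop
endfacet
facet normal 0.464 -0.764 0.448
outer loop
vertex -0.681 2.684 -0.656
vertex 0.183 3.206 -0.661
vertex -0.449 3.282 0.123
endloop
endfacet
facet normal -0.615 -0.787 0.040
outer loop
vertex -1.345 3.173 -1.238
vertex -0.681 2.684 -0.656
vertex -1.393 3.262 -0.234
endloop
endfacet
facet normal -0.764 0.142 -0.630
outer loop
vertex -0.891 3.998 -1.603
vertex -1.345 3.173 -1.238
vertex -1.523 4.074 -0.819
endloop
endfacet
facet normal 0.224 0.740 -0.635
outer loop
vertex 0.053 4.018 -1.246
vertex -0.891 3.998 -1.603
vertex -0.659 4.596 -0.824
endloop
endfacet
facet normal -0.581 0.730 0.360
outer loop
vertex -2.753 -0.317 -2.559
vertex -1.597 0.225 -1.79
vertex -2.323 0.696 -3.919
endloop
endfacet
facet normal -0.776 -0.363 -0.516
outer loop
vertex -1.143 -0.785 -4.65
vertex -2.753 -0.317 -2.559
vertex -2.323 0.696 -3.919
endloop
endfacet
facet normal -0.581 0.730 0.360
outer loop
vertex -2.323 0.696 -3.919
vertex -1.597 0.225 -1.79
vertex -1.167 1.238 -3.151
endloop
endfacet
facet normal 0.245 0.579 -0.778
outer loop
vertex -1.167 1.238 -3.151
vertex -1.143 -0.785 -4.65
vertex -2.323 0.696 -3.919
endloop
endfacet
facet normal -0.245 -0.579 0.777
outer loop
vertex -2.753 -0.317 -2.559
vertex -0.417 -1.256 -2.521
vertex -1.597 0.225 -1.79
endloop
endfacet
facet normal -0.776 -0.364 -0.516
outer loop
vertex -1.573 -1.798 -3.289
vertex -2.753 -0.317 -2.559
vertex -1.143 -0.785 -4.65
endloop
endfacet
facet normal -0.245 -0.579 0.778
outer loop
vertex -1.573 -1.798 -3.289
vertex -0.417 -1.256 -2.521
vertex -2.753 -0.317 -2.559
endloop
endfacet
facet normal 0.776 0.364 0.516
outer loop
vertex -1.597 0.225 -1.79
vertex -0.417 -1.256 -2.521
vertex -1.167 1.238 -3.151
endloop
endfacet
facet normal 0.246 0.579 -0.777
outer loop
vertex 0.013 -0.243 -3.881
vertex -1.143 -0.785 -4.65
vertex -1.167 1.238 -3.151
endloop
endfacet
facet normal 0.776 0.364 0.516
outer loop
vertex -1.167 1.238 -3.151
vertex -0.417 -1.256 -2.521
vertex 0.013 -0.243 -3.881
endloop
endfacet
facet normal 0.581 -0.730 -0.360
outer loop
vertex 0.013 -0.243 -3.881
vertex -1.573 -1.798 -3.289
vertex -1.143 -0.785 -4.65
endloop
endfacet
facet normal 0.581 -0.730 -0.360
outer loop
vertex -0.417 -1.256 -2.521
vertex -1.573 -1.798 -3.289
vertex 0.013 -0.243 -3.881
endloop
endfacet

endsolid


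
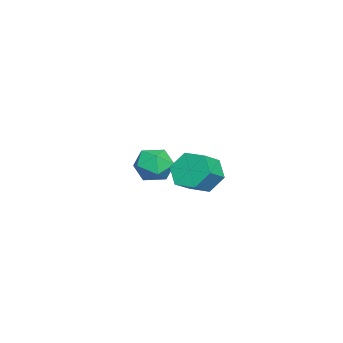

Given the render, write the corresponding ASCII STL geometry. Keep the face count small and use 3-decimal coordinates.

solid 
facet normal -0.780 0.356 -0.515
outer loop
vertex 3.706 1.526 0.104
vertex 3.054 1.166 0.843
vertex 3.448 2.137 0.918
endloop
endfacet
facet normal 0.575 0.731 -0.367
outer loop
vertex 3.706 1.526 0.104
vertex 3.448 2.137 0.918
vertex 4.698 1.074 0.757
endloop
endfacet
facet normal 0.575 0.732 -0.366
outer loop
vertex 4.698 1.074 0.757
vertex 3.448 2.137 0.918
vertex 4.439 1.685 1.571
endloop
endfacet
facet normal 0.780 -0.355 0.515
outer loop
vertex 4.698 1.074 0.757
vertex 4.439 1.685 1.571
vertex 4.046 0.714 1.497
endloop
endfacet
facet normal -0.780 0.356 -0.514
outer loop
vertex 3.448 2.137 0.918
vertex 3.054 1.166 0.843
vertex 2.796 1.776 1.658
endloop
endfacet
facet normal 0.074 0.869 0.489
outer loop
vertex 3.448 2.137 0.918
vertex 2.796 1.776 1.658
vertex 4.439 1.685 1.571
endloop
endfacet
facet normal 0.074 0.869 0.489
outer loop
vertex 4.439 1.685 1.571
vertex 2.796 1.776 1.658
vertex 3.787 1.324 2.311
endloop
endfacet
facet normal 0.781 -0.355 0.514
outer loop
vertex 4.439 1.685 1.571
vertex 3.787 1.324 2.311
vertex 4.046 0.714 1.497
endloop
endfacet
facet normal -0.780 0.357 -0.514
outer loop
vertex 2.796 1.776 1.658
vertex 3.054 1.166 0.843
vertex 2.402 0.806 1.583
endloop
endfacet
facet normal -0.501 0.137 0.855
outer loop
vertex 2.796 1.776 1.658
vertex 2.402 0.806 1.583
vertex 3.787 1.324 2.311
endloop
endfacet
facet normal -0.500 0.137 0.855
outer loop
vertex 3.787 1.324 2.311
vertex 2.402 0.806 1.583
vertex 3.394 0.354 2.236
endloop
endfacet
facet normal 0.780 -0.356 0.515
outer loop
vertex 3.787 1.324 2.311
vertex 3.394 0.354 2.236
vertex 4.046 0.714 1.497
endloop
endfacet
facet normal -0.780 0.355 -0.515
outer loop
vertex 2.402 0.806 1.583
vertex 3.054 1.166 0.843
vertex 2.661 0.195 0.769
endloop
endfacet
facet normal -0.575 -0.732 0.366
outer loop
vertex 2.402 0.806 1.583
vertex 2.661 0.195 0.769
vertex 3.394 0.354 2.236
endloop
endfacet
facet normal -0.575 -0.731 0.367
outer loop
vertex 3.394 0.354 2.236
vertex 2.661 0.195 0.769
vertex 3.652 -0.257 1.422
endloop
endfacet
facet normal 0.780 -0.356 0.515
outer loop
vertex 3.394 0.354 2.236
vertex 3.652 -0.257 1.422
vertex 4.046 0.714 1.497
endloop
endfacet
facet normal -0.781 0.355 -0.514
outer loop
vertex 2.661 0.195 0.769
vertex 3.054 1.166 0.843
vertex 3.313 0.556 0.029
endloop
endfacet
facet normal -0.074 -0.869 -0.489
outer loop
vertex 2.661 0.195 0.769
vertex 3.313 0.556 0.029
vertex 3.652 -0.257 1.422
endloop
endfacet
facet normal -0.074 -0.869 -0.489
outer loop
vertex 3.652 -0.257 1.422
vertex 3.313 0.556 0.029
vertex 4.304 0.104 0.682
endloop
endfacet
facet normal 0.780 -0.356 0.514
outer loop
vertex 3.652 -0.257 1.422
vertex 4.304 0.104 0.682
vertex 4.046 0.714 1.497
endloop
endfacet
facet normal -0.780 0.356 -0.515
outer loop
vertex 3.313 0.556 0.029
vertex 3.054 1.166 0.843
vertex 3.706 1.526 0.104
endloop
endfacet
facet normal 0.501 -0.137 -0.855
outer loop
vertex 3.313 0.556 0.029
vertex 3.706 1.526 0.104
vertex 4.304 0.104 0.682
endloop
endfacet
facet normal 0.500 -0.137 -0.855
outer loop
vertex 4.304 0.104 0.682
vertex 3.706 1.526 0.104
vertex 4.698 1.074 0.757
endloop
endfacet
facet normal 0.780 -0.357 0.514
outer loop
vertex 4.304 0.104 0.682
vertex 4.698 1.074 0.757
vertex 4.046 0.714 1.497
endloop
endfacet
facet normal -0.032 0.015 0.999
outer loop
vertex -2.465 -1.833 -0.168
vertex -2.036 -2.85 -0.139
vertex -1.37 -1.97 -0.131
endloop
endfacet
facet normal 0.059 0.672 0.738
outer loop
vertex -2.465 -1.833 -0.168
vertex -1.37 -1.97 -0.131
vertex -1.808 -1.204 -0.794
endloop
endfacet
facet normal -0.491 0.816 0.305
outer loop
vertex -2.465 -1.833 -0.168
vertex -1.808 -1.204 -0.794
vertex -2.745 -1.611 -1.213
endloop
endfacet
facet normal -0.922 0.247 0.299
outer loop
vertex -2.465 -1.833 -0.168
vertex -2.745 -1.611 -1.213
vertex -2.886 -2.628 -0.808
endloop
endfacet
facet normal -0.638 -0.248 0.729
outer loop
vertex -2.465 -1.833 -0.168
vertex -2.886 -2.628 -0.808
vertex -2.036 -2.85 -0.139
endloop
endfacet
facet normal 0.655 0.673 0.345
outer loop
vertex -1.808 -1.204 -0.794
vertex -1.37 -1.97 -0.131
vertex -0.974 -1.832 -1.152
endloop
endfacet
facet normal 0.507 -0.391 0.768
outer loop
vertex -1.37 -1.97 -0.131
vertex -2.036 -2.85 -0.139
vertex -1.115 -2.849 -0.747
endloop
endfacet
facet normal -0.473 -0.817 0.330
outer loop
vertex -2.036 -2.85 -0.139
vertex -2.886 -2.628 -0.808
vertex -2.052 -3.256 -1.166
endloop
endfacet
facet normal -0.932 -0.016 -0.363
outer loop
vertex -2.886 -2.628 -0.808
vertex -2.745 -1.611 -1.213
vertex -2.49 -2.49 -1.829
endloop
endfacet
facet normal -0.235 0.905 -0.354
outer loop
vertex -2.745 -1.611 -1.213
vertex -1.808 -1.204 -0.794
vertex -1.824 -1.61 -1.821
endloop
endfacet
facet normal 0.922 -0.247 -0.299
outer loop
vertex -1.395 -2.627 -1.792
vertex -0.974 -1.832 -1.152
vertex -1.115 -2.849 -0.747
endloop
endfacet
facet normal 0.491 -0.816 -0.305
outer loop
vertex -1.395 -2.627 -1.792
vertex -1.115 -2.849 -0.747
vertex -2.052 -3.256 -1.166
endloop
endfacet
facet normal -0.059 -0.672 -0.738
outer loop
vertex -1.395 -2.627 -1.792
vertex -2.052 -3.256 -1.166
vertex -2.49 -2.49 -1.829
endloop
endfacet
facet normal 0.032 -0.015 -0.999
outer loop
vertex -1.395 -2.627 -1.792
vertex -2.49 -2.49 -1.829
vertex -1.824 -1.61 -1.821
endloop
endfacet
facet normal 0.638 0.248 -0.729
outer loop
vertex -1.395 -2.627 -1.792
vertex -1.824 -1.61 -1.821
vertex -0.974 -1.832 -1.152
endloop
endfacet
facet normal 0.932 0.016 0.363
outer loop
vertex -1.115 -2.849 -0.747
vertex -0.974 -1.832 -1.152
vertex -1.37 -1.97 -0.131
endloop
endfacet
facet normal 0.235 -0.905 0.354
outer loop
vertex -2.052 -3.256 -1.166
vertex -1.115 -2.849 -0.747
vertex -2.036 -2.85 -0.139
endloop
endfacet
facet normal -0.655 -0.673 -0.345
outer loop
vertex -2.49 -2.49 -1.829
vertex -2.052 -3.256 -1.166
vertex -2.886 -2.628 -0.808
endloop
endfacet
facet normal -0.507 0.391 -0.768
outer loop
vertex -1.824 -1.61 -1.821
vertex -2.49 -2.49 -1.829
vertex -2.745 -1.611 -1.213
endloop
endfacet
facet normal 0.473 0.817 -0.330
outer loop
vertex -0.974 -1.832 -1.152
vertex -1.824 -1.61 -1.821
vertex -1.808 -1.204 -0.794
endloop
endfacet

endsolid


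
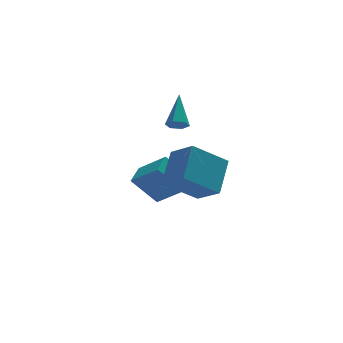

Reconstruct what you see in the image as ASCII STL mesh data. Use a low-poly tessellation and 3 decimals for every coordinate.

solid 
facet normal -0.410 -0.679 -0.609
outer loop
vertex 0.431 -4.172 1.79
vertex -1.279 -4.246 3.024
vertex -0.238 -2.999 0.933
endloop
endfacet
facet normal 0.810 0.035 -0.585
outer loop
vertex 0.599 -1.614 2.176
vertex 0.431 -4.172 1.79
vertex -0.238 -2.999 0.933
endloop
endfacet
facet normal -0.411 -0.679 -0.609
outer loop
vertex -0.238 -2.999 0.933
vertex -1.279 -4.246 3.024
vertex -1.948 -3.072 2.167
endloop
endfacet
facet normal -0.418 0.734 -0.536
outer loop
vertex -1.948 -3.072 2.167
vertex 0.599 -1.614 2.176
vertex -0.238 -2.999 0.933
endloop
endfacet
facet normal 0.418 -0.734 0.536
outer loop
vertex 0.431 -4.172 1.79
vertex -0.442 -2.861 4.267
vertex -1.279 -4.246 3.024
endloop
endfacet
facet normal 0.810 0.035 -0.585
outer loop
vertex 1.268 -2.788 3.033
vertex 0.431 -4.172 1.79
vertex 0.599 -1.614 2.176
endloop
endfacet
facet normal 0.418 -0.734 0.536
outer loop
vertex 1.268 -2.788 3.033
vertex -0.442 -2.861 4.267
vertex 0.431 -4.172 1.79
endloop
endfacet
facet normal -0.810 -0.035 0.585
outer loop
vertex -1.279 -4.246 3.024
vertex -0.442 -2.861 4.267
vertex -1.948 -3.072 2.167
endloop
endfacet
facet normal -0.418 0.734 -0.535
outer loop
vertex -1.111 -1.688 3.41
vertex 0.599 -1.614 2.176
vertex -1.948 -3.072 2.167
endloop
endfacet
facet normal -0.810 -0.035 0.585
outer loop
vertex -1.948 -3.072 2.167
vertex -0.442 -2.861 4.267
vertex -1.111 -1.688 3.41
endloop
endfacet
facet normal 0.410 0.679 0.609
outer loop
vertex -1.111 -1.688 3.41
vertex 1.268 -2.788 3.033
vertex 0.599 -1.614 2.176
endloop
endfacet
facet normal 0.410 0.679 0.609
outer loop
vertex -0.442 -2.861 4.267
vertex 1.268 -2.788 3.033
vertex -1.111 -1.688 3.41
endloop
endfacet
facet normal -0.248 -0.711 -0.658
outer loop
vertex 0.584 2.324 2.821
vertex 0.265 2.051 3.236
vertex 0.013 2.458 2.891
endloop
endfacet
facet normal 0.123 0.817 -0.563
outer loop
vertex 0.584 2.324 2.821
vertex 0.013 2.458 2.891
vertex 0.775 3.509 4.584
endloop
endfacet
facet normal -0.249 -0.711 -0.657
outer loop
vertex 0.013 2.458 2.891
vertex 0.265 2.051 3.236
vertex -0.305 2.185 3.307
endloop
endfacet
facet normal -0.721 0.686 -0.101
outer loop
vertex 0.013 2.458 2.891
vertex -0.305 2.185 3.307
vertex 0.775 3.509 4.584
endloop
endfacet
facet normal -0.249 -0.711 -0.657
outer loop
vertex -0.305 2.185 3.307
vertex 0.265 2.051 3.236
vertex -0.053 1.778 3.652
endloop
endfacet
facet normal -0.783 0.041 0.620
outer loop
vertex -0.305 2.185 3.307
vertex -0.053 1.778 3.652
vertex 0.775 3.509 4.584
endloop
endfacet
facet normal -0.249 -0.712 -0.657
outer loop
vertex -0.053 1.778 3.652
vertex 0.265 2.051 3.236
vertex 0.518 1.644 3.581
endloop
endfacet
facet normal -0.002 -0.473 0.881
outer loop
vertex -0.053 1.778 3.652
vertex 0.518 1.644 3.581
vertex 0.775 3.509 4.584
endloop
endfacet
facet normal -0.248 -0.711 -0.658
outer loop
vertex 0.518 1.644 3.581
vertex 0.265 2.051 3.236
vertex 0.836 1.917 3.166
endloop
endfacet
facet normal 0.841 -0.342 0.420
outer loop
vertex 0.518 1.644 3.581
vertex 0.836 1.917 3.166
vertex 0.775 3.509 4.584
endloop
endfacet
facet normal -0.248 -0.711 -0.658
outer loop
vertex 0.836 1.917 3.166
vertex 0.265 2.051 3.236
vertex 0.584 2.324 2.821
endloop
endfacet
facet normal 0.904 0.304 -0.302
outer loop
vertex 0.836 1.917 3.166
vertex 0.584 2.324 2.821
vertex 0.775 3.509 4.584
endloop
endfacet
facet normal -0.547 -0.802 -0.238
outer loop
vertex -1.225 0.172 1.383
vertex -2.257 1.215 0.24
vertex -0.054 -0.21 -0.023
endloop
endfacet
facet normal 0.555 -0.561 0.615
outer loop
vertex 0.597 0.745 0.26
vertex -1.225 0.172 1.383
vertex -0.054 -0.21 -0.023
endloop
endfacet
facet normal -0.547 -0.802 -0.238
outer loop
vertex -0.054 -0.21 -0.023
vertex -2.257 1.215 0.24
vertex -1.086 0.833 -1.166
endloop
endfacet
facet normal 0.627 -0.204 -0.752
outer loop
vertex -1.086 0.833 -1.166
vertex 0.597 0.745 0.26
vertex -0.054 -0.21 -0.023
endloop
endfacet
facet normal -0.627 0.204 0.752
outer loop
vertex -1.225 0.172 1.383
vertex -1.606 2.17 0.523
vertex -2.257 1.215 0.24
endloop
endfacet
facet normal 0.555 -0.561 0.615
outer loop
vertex -0.574 1.127 1.666
vertex -1.225 0.172 1.383
vertex 0.597 0.745 0.26
endloop
endfacet
facet normal -0.627 0.204 0.752
outer loop
vertex -0.574 1.127 1.666
vertex -1.606 2.17 0.523
vertex -1.225 0.172 1.383
endloop
endfacet
facet normal -0.555 0.561 -0.615
outer loop
vertex -2.257 1.215 0.24
vertex -1.606 2.17 0.523
vertex -1.086 0.833 -1.166
endloop
endfacet
facet normal 0.627 -0.204 -0.752
outer loop
vertex -0.435 1.788 -0.883
vertex 0.597 0.745 0.26
vertex -1.086 0.833 -1.166
endloop
endfacet
facet normal -0.555 0.561 -0.615
outer loop
vertex -1.086 0.833 -1.166
vertex -1.606 2.17 0.523
vertex -0.435 1.788 -0.883
endloop
endfacet
facet normal 0.547 0.802 0.238
outer loop
vertex -0.435 1.788 -0.883
vertex -0.574 1.127 1.666
vertex 0.597 0.745 0.26
endloop
endfacet
facet normal 0.547 0.802 0.238
outer loop
vertex -1.606 2.17 0.523
vertex -0.574 1.127 1.666
vertex -0.435 1.788 -0.883
endloop
endfacet

endsolid


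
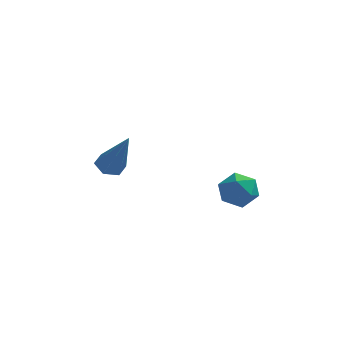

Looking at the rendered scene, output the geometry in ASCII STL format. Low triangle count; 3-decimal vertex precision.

solid 
facet normal -0.369 0.367 -0.854
outer loop
vertex -0.906 2.766 -1.168
vertex -1.257 3.104 -0.871
vertex -0.738 3.289 -1.016
endloop
endfacet
facet normal 0.943 -0.235 -0.234
outer loop
vertex -0.906 2.766 -1.168
vertex -0.738 3.289 -1.016
vertex -0.503 2.356 0.871
endloop
endfacet
facet normal -0.369 0.366 -0.854
outer loop
vertex -0.738 3.289 -1.016
vertex -1.257 3.104 -0.871
vertex -1.088 3.627 -0.72
endloop
endfacet
facet normal 0.764 0.611 0.207
outer loop
vertex -0.738 3.289 -1.016
vertex -1.088 3.627 -0.72
vertex -0.503 2.356 0.871
endloop
endfacet
facet normal -0.369 0.366 -0.854
outer loop
vertex -1.088 3.627 -0.72
vertex -1.257 3.104 -0.871
vertex -1.608 3.441 -0.575
endloop
endfacet
facet normal -0.093 0.761 0.642
outer loop
vertex -1.088 3.627 -0.72
vertex -1.608 3.441 -0.575
vertex -0.503 2.356 0.871
endloop
endfacet
facet normal -0.370 0.365 -0.854
outer loop
vertex -1.608 3.441 -0.575
vertex -1.257 3.104 -0.871
vertex -1.776 2.918 -0.726
endloop
endfacet
facet normal -0.769 0.064 0.636
outer loop
vertex -1.608 3.441 -0.575
vertex -1.776 2.918 -0.726
vertex -0.503 2.356 0.871
endloop
endfacet
facet normal -0.370 0.367 -0.854
outer loop
vertex -1.776 2.918 -0.726
vertex -1.257 3.104 -0.871
vertex -1.425 2.581 -1.023
endloop
endfacet
facet normal -0.589 -0.784 0.194
outer loop
vertex -1.776 2.918 -0.726
vertex -1.425 2.581 -1.023
vertex -0.503 2.356 0.871
endloop
endfacet
facet normal -0.369 0.367 -0.854
outer loop
vertex -1.425 2.581 -1.023
vertex -1.257 3.104 -0.871
vertex -0.906 2.766 -1.168
endloop
endfacet
facet normal 0.266 -0.934 -0.240
outer loop
vertex -1.425 2.581 -1.023
vertex -0.906 2.766 -1.168
vertex -0.503 2.356 0.871
endloop
endfacet
facet normal -0.063 0.917 -0.394
outer loop
vertex 3.208 2.812 -2.097
vertex 2.686 3.009 -1.555
vertex 3.445 3.118 -1.423
endloop
endfacet
facet normal 0.587 0.640 -0.497
outer loop
vertex 3.208 2.812 -2.097
vertex 3.445 3.118 -1.423
vertex 3.832 2.52 -1.736
endloop
endfacet
facet normal 0.511 0.030 -0.859
outer loop
vertex 3.208 2.812 -2.097
vertex 3.832 2.52 -1.736
vertex 3.312 2.041 -2.062
endloop
endfacet
facet normal -0.185 -0.069 -0.980
outer loop
vertex 3.208 2.812 -2.097
vertex 3.312 2.041 -2.062
vertex 2.604 2.343 -1.95
endloop
endfacet
facet normal -0.540 0.478 -0.693
outer loop
vertex 3.208 2.812 -2.097
vertex 2.604 2.343 -1.95
vertex 2.686 3.009 -1.555
endloop
endfacet
facet normal 0.863 0.484 0.143
outer loop
vertex 3.832 2.52 -1.736
vertex 3.445 3.118 -1.423
vertex 3.696 2.537 -0.97
endloop
endfacet
facet normal -0.188 0.932 0.309
outer loop
vertex 3.445 3.118 -1.423
vertex 2.686 3.009 -1.555
vertex 2.988 2.839 -0.858
endloop
endfacet
facet normal -0.959 0.222 -0.175
outer loop
vertex 2.686 3.009 -1.555
vertex 2.604 2.343 -1.95
vertex 2.468 2.36 -1.184
endloop
endfacet
facet normal -0.385 -0.665 -0.640
outer loop
vertex 2.604 2.343 -1.95
vertex 3.312 2.041 -2.062
vertex 2.855 1.762 -1.497
endloop
endfacet
facet normal 0.742 -0.503 -0.444
outer loop
vertex 3.312 2.041 -2.062
vertex 3.832 2.52 -1.736
vertex 3.614 1.871 -1.365
endloop
endfacet
facet normal 0.185 0.069 0.980
outer loop
vertex 3.092 2.068 -0.823
vertex 3.696 2.537 -0.97
vertex 2.988 2.839 -0.858
endloop
endfacet
facet normal -0.511 -0.030 0.859
outer loop
vertex 3.092 2.068 -0.823
vertex 2.988 2.839 -0.858
vertex 2.468 2.36 -1.184
endloop
endfacet
facet normal -0.587 -0.640 0.497
outer loop
vertex 3.092 2.068 -0.823
vertex 2.468 2.36 -1.184
vertex 2.855 1.762 -1.497
endloop
endfacet
facet normal 0.063 -0.917 0.394
outer loop
vertex 3.092 2.068 -0.823
vertex 2.855 1.762 -1.497
vertex 3.614 1.871 -1.365
endloop
endfacet
facet normal 0.540 -0.478 0.693
outer loop
vertex 3.092 2.068 -0.823
vertex 3.614 1.871 -1.365
vertex 3.696 2.537 -0.97
endloop
endfacet
facet normal 0.385 0.665 0.640
outer loop
vertex 2.988 2.839 -0.858
vertex 3.696 2.537 -0.97
vertex 3.445 3.118 -1.423
endloop
endfacet
facet normal -0.742 0.503 0.444
outer loop
vertex 2.468 2.36 -1.184
vertex 2.988 2.839 -0.858
vertex 2.686 3.009 -1.555
endloop
endfacet
facet normal -0.863 -0.484 -0.143
outer loop
vertex 2.855 1.762 -1.497
vertex 2.468 2.36 -1.184
vertex 2.604 2.343 -1.95
endloop
endfacet
facet normal 0.188 -0.932 -0.309
outer loop
vertex 3.614 1.871 -1.365
vertex 2.855 1.762 -1.497
vertex 3.312 2.041 -2.062
endloop
endfacet
facet normal 0.959 -0.222 0.175
outer loop
vertex 3.696 2.537 -0.97
vertex 3.614 1.871 -1.365
vertex 3.832 2.52 -1.736
endloop
endfacet

endsolid


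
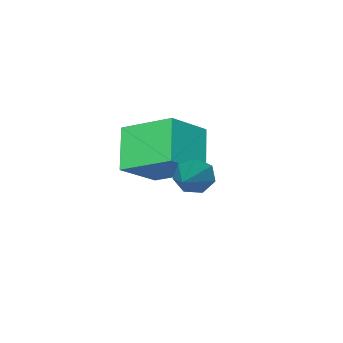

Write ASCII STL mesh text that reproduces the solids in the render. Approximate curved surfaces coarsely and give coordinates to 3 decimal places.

solid 
facet normal -0.528 -0.585 0.615
outer loop
vertex -0.813 -3.124 0.945
vertex -1.42 -1.659 1.817
vertex -2.022 -3.05 -0.022
endloop
endfacet
facet normal 0.336 -0.809 -0.482
outer loop
vertex -1.22 -2.161 -0.957
vertex -0.813 -3.124 0.945
vertex -2.022 -3.05 -0.022
endloop
endfacet
facet normal -0.527 -0.586 0.616
outer loop
vertex -2.022 -3.05 -0.022
vertex -1.42 -1.659 1.817
vertex -2.63 -1.585 0.851
endloop
endfacet
facet normal -0.780 0.048 -0.624
outer loop
vertex -2.63 -1.585 0.851
vertex -1.22 -2.161 -0.957
vertex -2.022 -3.05 -0.022
endloop
endfacet
facet normal 0.780 -0.048 0.624
outer loop
vertex -0.813 -3.124 0.945
vertex -0.618 -0.77 0.882
vertex -1.42 -1.659 1.817
endloop
endfacet
facet normal 0.335 -0.810 -0.482
outer loop
vertex -0.01 -2.235 0.009
vertex -0.813 -3.124 0.945
vertex -1.22 -2.161 -0.957
endloop
endfacet
facet normal 0.780 -0.048 0.624
outer loop
vertex -0.01 -2.235 0.009
vertex -0.618 -0.77 0.882
vertex -0.813 -3.124 0.945
endloop
endfacet
facet normal -0.335 0.809 0.482
outer loop
vertex -1.42 -1.659 1.817
vertex -0.618 -0.77 0.882
vertex -2.63 -1.585 0.851
endloop
endfacet
facet normal -0.780 0.048 -0.624
outer loop
vertex -1.827 -0.696 -0.085
vertex -1.22 -2.161 -0.957
vertex -2.63 -1.585 0.851
endloop
endfacet
facet normal -0.335 0.810 0.481
outer loop
vertex -2.63 -1.585 0.851
vertex -0.618 -0.77 0.882
vertex -1.827 -0.696 -0.085
endloop
endfacet
facet normal 0.527 0.585 -0.616
outer loop
vertex -1.827 -0.696 -0.085
vertex -0.01 -2.235 0.009
vertex -1.22 -2.161 -0.957
endloop
endfacet
facet normal 0.528 0.586 -0.615
outer loop
vertex -0.618 -0.77 0.882
vertex -0.01 -2.235 0.009
vertex -1.827 -0.696 -0.085
endloop
endfacet
facet normal -0.678 -0.546 -0.492
outer loop
vertex -0.142 0.29 0.436
vertex -0.499 0.311 0.905
vertex -0.469 0.684 0.45
endloop
endfacet
facet normal 0.520 0.457 -0.722
outer loop
vertex -0.142 0.29 0.436
vertex -0.469 0.684 0.45
vertex 0.919 1.449 1.935
endloop
endfacet
facet normal -0.679 -0.545 -0.492
outer loop
vertex -0.469 0.684 0.45
vertex -0.499 0.311 0.905
vertex -0.818 0.797 0.807
endloop
endfacet
facet normal -0.095 0.918 -0.384
outer loop
vertex -0.469 0.684 0.45
vertex -0.818 0.797 0.807
vertex 0.919 1.449 1.935
endloop
endfacet
facet normal -0.679 -0.545 -0.493
outer loop
vertex -0.818 0.797 0.807
vertex -0.499 0.311 0.905
vertex -0.927 0.543 1.238
endloop
endfacet
facet normal -0.514 0.790 0.335
outer loop
vertex -0.818 0.797 0.807
vertex -0.927 0.543 1.238
vertex 0.919 1.449 1.935
endloop
endfacet
facet normal -0.679 -0.545 -0.493
outer loop
vertex -0.927 0.543 1.238
vertex -0.499 0.311 0.905
vertex -0.714 0.114 1.419
endloop
endfacet
facet normal -0.419 0.168 0.892
outer loop
vertex -0.927 0.543 1.238
vertex -0.714 0.114 1.419
vertex 0.919 1.449 1.935
endloop
endfacet
facet normal -0.679 -0.545 -0.493
outer loop
vertex -0.714 0.114 1.419
vertex -0.499 0.311 0.905
vertex -0.339 -0.167 1.213
endloop
endfacet
facet normal 0.118 -0.480 0.869
outer loop
vertex -0.714 0.114 1.419
vertex -0.339 -0.167 1.213
vertex 0.919 1.449 1.935
endloop
endfacet
facet normal -0.679 -0.544 -0.492
outer loop
vertex -0.339 -0.167 1.213
vertex -0.499 0.311 0.905
vertex -0.085 -0.089 0.776
endloop
endfacet
facet normal 0.691 -0.665 0.283
outer loop
vertex -0.339 -0.167 1.213
vertex -0.085 -0.089 0.776
vertex 0.919 1.449 1.935
endloop
endfacet
facet normal -0.679 -0.544 -0.493
outer loop
vertex -0.085 -0.089 0.776
vertex -0.499 0.311 0.905
vertex -0.142 0.29 0.436
endloop
endfacet
facet normal 0.871 -0.249 -0.424
outer loop
vertex -0.085 -0.089 0.776
vertex -0.142 0.29 0.436
vertex 0.919 1.449 1.935
endloop
endfacet

endsolid


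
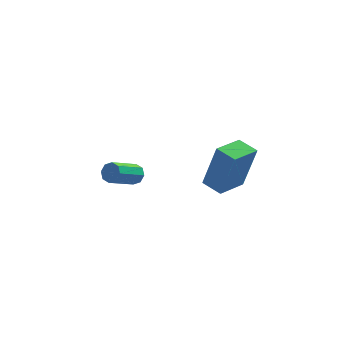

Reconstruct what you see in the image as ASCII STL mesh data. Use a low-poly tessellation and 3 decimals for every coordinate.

solid 
facet normal -0.724 0.655 0.217
outer loop
vertex 2.398 -1.57 4.523
vertex 3.354 -0.445 4.32
vertex 1.842 -1.48 2.397
endloop
endfacet
facet normal -0.642 -0.755 0.136
outer loop
vertex 2.566 -2.135 2.18
vertex 2.398 -1.57 4.523
vertex 1.842 -1.48 2.397
endloop
endfacet
facet normal -0.724 0.654 0.217
outer loop
vertex 1.842 -1.48 2.397
vertex 3.354 -0.445 4.32
vertex 2.797 -0.355 2.194
endloop
endfacet
facet normal -0.253 0.040 -0.967
outer loop
vertex 2.797 -0.355 2.194
vertex 2.566 -2.135 2.18
vertex 1.842 -1.48 2.397
endloop
endfacet
facet normal 0.253 -0.041 0.967
outer loop
vertex 2.398 -1.57 4.523
vertex 4.078 -1.1 4.103
vertex 3.354 -0.445 4.32
endloop
endfacet
facet normal -0.641 -0.755 0.136
outer loop
vertex 3.123 -2.225 4.306
vertex 2.398 -1.57 4.523
vertex 2.566 -2.135 2.18
endloop
endfacet
facet normal 0.253 -0.040 0.967
outer loop
vertex 3.123 -2.225 4.306
vertex 4.078 -1.1 4.103
vertex 2.398 -1.57 4.523
endloop
endfacet
facet normal 0.642 0.755 -0.136
outer loop
vertex 3.354 -0.445 4.32
vertex 4.078 -1.1 4.103
vertex 2.797 -0.355 2.194
endloop
endfacet
facet normal -0.253 0.040 -0.967
outer loop
vertex 3.522 -1.01 1.977
vertex 2.566 -2.135 2.18
vertex 2.797 -0.355 2.194
endloop
endfacet
facet normal 0.641 0.755 -0.136
outer loop
vertex 2.797 -0.355 2.194
vertex 4.078 -1.1 4.103
vertex 3.522 -1.01 1.977
endloop
endfacet
facet normal 0.724 -0.655 -0.217
outer loop
vertex 3.522 -1.01 1.977
vertex 3.123 -2.225 4.306
vertex 2.566 -2.135 2.18
endloop
endfacet
facet normal 0.724 -0.654 -0.217
outer loop
vertex 4.078 -1.1 4.103
vertex 3.123 -2.225 4.306
vertex 3.522 -1.01 1.977
endloop
endfacet
facet normal 0.636 0.601 -0.483
outer loop
vertex -0.73 4.447 -0.729
vertex -1.078 4.463 -1.167
vertex -1.013 4.768 -0.702
endloop
endfacet
facet normal 0.400 0.279 0.873
outer loop
vertex -0.73 4.447 -0.729
vertex -1.013 4.768 -0.702
vertex -1.774 3.462 0.065
endloop
endfacet
facet normal 0.401 0.279 0.873
outer loop
vertex -1.774 3.462 0.065
vertex -1.013 4.768 -0.702
vertex -2.056 3.783 0.092
endloop
endfacet
facet normal -0.636 -0.600 0.485
outer loop
vertex -1.774 3.462 0.065
vertex -2.056 3.783 0.092
vertex -2.122 3.477 -0.373
endloop
endfacet
facet normal 0.636 0.601 -0.483
outer loop
vertex -1.013 4.768 -0.702
vertex -1.078 4.463 -1.167
vertex -1.334 4.91 -0.948
endloop
endfacet
facet normal -0.184 0.728 0.661
outer loop
vertex -1.013 4.768 -0.702
vertex -1.334 4.91 -0.948
vertex -2.056 3.783 0.092
endloop
endfacet
facet normal -0.184 0.728 0.661
outer loop
vertex -2.056 3.783 0.092
vertex -1.334 4.91 -0.948
vertex -2.377 3.925 -0.154
endloop
endfacet
facet normal -0.637 -0.599 0.485
outer loop
vertex -2.056 3.783 0.092
vertex -2.377 3.925 -0.154
vertex -2.122 3.477 -0.373
endloop
endfacet
facet normal 0.636 0.601 -0.484
outer loop
vertex -1.334 4.91 -0.948
vertex -1.078 4.463 -1.167
vertex -1.505 4.79 -1.322
endloop
endfacet
facet normal -0.660 0.749 0.062
outer loop
vertex -1.334 4.91 -0.948
vertex -1.505 4.79 -1.322
vertex -2.377 3.925 -0.154
endloop
endfacet
facet normal -0.659 0.749 0.063
outer loop
vertex -2.377 3.925 -0.154
vertex -1.505 4.79 -1.322
vertex -2.549 3.805 -0.528
endloop
endfacet
facet normal -0.637 -0.599 0.485
outer loop
vertex -2.377 3.925 -0.154
vertex -2.549 3.805 -0.528
vertex -2.122 3.477 -0.373
endloop
endfacet
facet normal 0.636 0.601 -0.485
outer loop
vertex -1.505 4.79 -1.322
vertex -1.078 4.463 -1.167
vertex -1.426 4.478 -1.605
endloop
endfacet
facet normal -0.749 0.331 -0.574
outer loop
vertex -1.505 4.79 -1.322
vertex -1.426 4.478 -1.605
vertex -2.549 3.805 -0.528
endloop
endfacet
facet normal -0.749 0.331 -0.574
outer loop
vertex -2.549 3.805 -0.528
vertex -1.426 4.478 -1.605
vertex -2.47 3.493 -0.811
endloop
endfacet
facet normal -0.637 -0.600 0.484
outer loop
vertex -2.549 3.805 -0.528
vertex -2.47 3.493 -0.811
vertex -2.122 3.477 -0.373
endloop
endfacet
facet normal 0.636 0.600 -0.485
outer loop
vertex -1.426 4.478 -1.605
vertex -1.078 4.463 -1.167
vertex -1.144 4.157 -1.632
endloop
endfacet
facet normal -0.401 -0.279 -0.873
outer loop
vertex -1.426 4.478 -1.605
vertex -1.144 4.157 -1.632
vertex -2.47 3.493 -0.811
endloop
endfacet
facet normal -0.400 -0.280 -0.873
outer loop
vertex -2.47 3.493 -0.811
vertex -1.144 4.157 -1.632
vertex -2.187 3.172 -0.838
endloop
endfacet
facet normal -0.636 -0.601 0.483
outer loop
vertex -2.47 3.493 -0.811
vertex -2.187 3.172 -0.838
vertex -2.122 3.477 -0.373
endloop
endfacet
facet normal 0.637 0.599 -0.485
outer loop
vertex -1.144 4.157 -1.632
vertex -1.078 4.463 -1.167
vertex -0.823 4.015 -1.386
endloop
endfacet
facet normal 0.184 -0.728 -0.661
outer loop
vertex -1.144 4.157 -1.632
vertex -0.823 4.015 -1.386
vertex -2.187 3.172 -0.838
endloop
endfacet
facet normal 0.184 -0.728 -0.661
outer loop
vertex -2.187 3.172 -0.838
vertex -0.823 4.015 -1.386
vertex -1.866 3.03 -0.592
endloop
endfacet
facet normal -0.636 -0.601 0.483
outer loop
vertex -2.187 3.172 -0.838
vertex -1.866 3.03 -0.592
vertex -2.122 3.477 -0.373
endloop
endfacet
facet normal 0.637 0.599 -0.485
outer loop
vertex -0.823 4.015 -1.386
vertex -1.078 4.463 -1.167
vertex -0.651 4.135 -1.012
endloop
endfacet
facet normal 0.659 -0.749 -0.063
outer loop
vertex -0.823 4.015 -1.386
vertex -0.651 4.135 -1.012
vertex -1.866 3.03 -0.592
endloop
endfacet
facet normal 0.660 -0.749 -0.061
outer loop
vertex -1.866 3.03 -0.592
vertex -0.651 4.135 -1.012
vertex -1.695 3.15 -0.218
endloop
endfacet
facet normal -0.636 -0.601 0.484
outer loop
vertex -1.866 3.03 -0.592
vertex -1.695 3.15 -0.218
vertex -2.122 3.477 -0.373
endloop
endfacet
facet normal 0.637 0.600 -0.484
outer loop
vertex -0.651 4.135 -1.012
vertex -1.078 4.463 -1.167
vertex -0.73 4.447 -0.729
endloop
endfacet
facet normal 0.749 -0.331 0.574
outer loop
vertex -0.651 4.135 -1.012
vertex -0.73 4.447 -0.729
vertex -1.695 3.15 -0.218
endloop
endfacet
facet normal 0.749 -0.331 0.574
outer loop
vertex -1.695 3.15 -0.218
vertex -0.73 4.447 -0.729
vertex -1.774 3.462 0.065
endloop
endfacet
facet normal -0.636 -0.601 0.485
outer loop
vertex -1.695 3.15 -0.218
vertex -1.774 3.462 0.065
vertex -2.122 3.477 -0.373
endloop
endfacet

endsolid


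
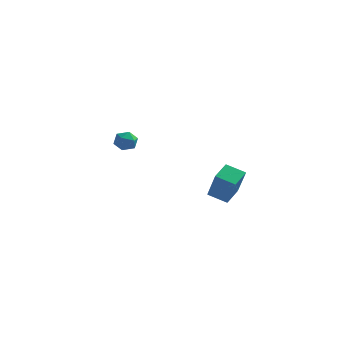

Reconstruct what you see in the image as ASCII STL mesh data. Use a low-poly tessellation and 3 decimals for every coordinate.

solid 
facet normal -0.377 0.367 -0.851
outer loop
vertex 2.378 -1.177 -4.192
vertex 2.475 -0.055 -3.751
vertex 3.42 -1.099 -4.62
endloop
endfacet
facet normal -0.080 -0.928 -0.364
outer loop
vertex 4.125 -1.785 -3.029
vertex 2.378 -1.177 -4.192
vertex 3.42 -1.099 -4.62
endloop
endfacet
facet normal -0.376 0.367 -0.851
outer loop
vertex 3.42 -1.099 -4.62
vertex 2.475 -0.055 -3.751
vertex 3.518 0.023 -4.179
endloop
endfacet
facet normal 0.923 0.069 -0.379
outer loop
vertex 3.518 0.023 -4.179
vertex 4.125 -1.785 -3.029
vertex 3.42 -1.099 -4.62
endloop
endfacet
facet normal -0.923 -0.069 0.379
outer loop
vertex 2.378 -1.177 -4.192
vertex 3.18 -0.741 -2.16
vertex 2.475 -0.055 -3.751
endloop
endfacet
facet normal -0.080 -0.928 -0.365
outer loop
vertex 3.082 -1.863 -2.601
vertex 2.378 -1.177 -4.192
vertex 4.125 -1.785 -3.029
endloop
endfacet
facet normal -0.923 -0.068 0.379
outer loop
vertex 3.082 -1.863 -2.601
vertex 3.18 -0.741 -2.16
vertex 2.378 -1.177 -4.192
endloop
endfacet
facet normal 0.080 0.928 0.364
outer loop
vertex 2.475 -0.055 -3.751
vertex 3.18 -0.741 -2.16
vertex 3.518 0.023 -4.179
endloop
endfacet
facet normal 0.923 0.069 -0.379
outer loop
vertex 4.222 -0.663 -2.588
vertex 4.125 -1.785 -3.029
vertex 3.518 0.023 -4.179
endloop
endfacet
facet normal 0.080 0.928 0.364
outer loop
vertex 3.518 0.023 -4.179
vertex 3.18 -0.741 -2.16
vertex 4.222 -0.663 -2.588
endloop
endfacet
facet normal 0.377 -0.367 0.851
outer loop
vertex 4.222 -0.663 -2.588
vertex 3.082 -1.863 -2.601
vertex 4.125 -1.785 -3.029
endloop
endfacet
facet normal 0.377 -0.367 0.850
outer loop
vertex 3.18 -0.741 -2.16
vertex 3.082 -1.863 -2.601
vertex 4.222 -0.663 -2.588
endloop
endfacet
facet normal -0.799 0.489 0.350
outer loop
vertex -4.324 2.441 -2.596
vertex -4.22 2.15 -1.951
vertex -3.911 2.773 -2.117
endloop
endfacet
facet normal -0.484 0.857 -0.176
outer loop
vertex -4.324 2.441 -2.596
vertex -3.911 2.773 -2.117
vertex -3.711 2.745 -2.803
endloop
endfacet
facet normal -0.477 0.444 -0.759
outer loop
vertex -4.324 2.441 -2.596
vertex -3.711 2.745 -2.803
vertex -3.897 2.105 -3.061
endloop
endfacet
facet normal -0.785 -0.176 -0.594
outer loop
vertex -4.324 2.441 -2.596
vertex -3.897 2.105 -3.061
vertex -4.212 1.737 -2.535
endloop
endfacet
facet normal -0.985 -0.149 0.092
outer loop
vertex -4.324 2.441 -2.596
vertex -4.212 1.737 -2.535
vertex -4.22 2.15 -1.951
endloop
endfacet
facet normal 0.191 0.982 0.016
outer loop
vertex -3.711 2.745 -2.803
vertex -3.911 2.773 -2.117
vertex -3.228 2.643 -2.285
endloop
endfacet
facet normal -0.317 0.388 0.865
outer loop
vertex -3.911 2.773 -2.117
vertex -4.22 2.15 -1.951
vertex -3.543 2.275 -1.759
endloop
endfacet
facet normal -0.617 -0.646 0.449
outer loop
vertex -4.22 2.15 -1.951
vertex -4.212 1.737 -2.535
vertex -3.729 1.635 -2.017
endloop
endfacet
facet normal -0.294 -0.692 -0.660
outer loop
vertex -4.212 1.737 -2.535
vertex -3.897 2.105 -3.061
vertex -3.529 1.607 -2.703
endloop
endfacet
facet normal 0.205 0.314 -0.927
outer loop
vertex -3.897 2.105 -3.061
vertex -3.711 2.745 -2.803
vertex -3.22 2.23 -2.869
endloop
endfacet
facet normal 0.785 0.176 0.594
outer loop
vertex -3.116 1.939 -2.224
vertex -3.228 2.643 -2.285
vertex -3.543 2.275 -1.759
endloop
endfacet
facet normal 0.477 -0.444 0.759
outer loop
vertex -3.116 1.939 -2.224
vertex -3.543 2.275 -1.759
vertex -3.729 1.635 -2.017
endloop
endfacet
facet normal 0.484 -0.857 0.176
outer loop
vertex -3.116 1.939 -2.224
vertex -3.729 1.635 -2.017
vertex -3.529 1.607 -2.703
endloop
endfacet
facet normal 0.799 -0.489 -0.350
outer loop
vertex -3.116 1.939 -2.224
vertex -3.529 1.607 -2.703
vertex -3.22 2.23 -2.869
endloop
endfacet
facet normal 0.985 0.149 -0.092
outer loop
vertex -3.116 1.939 -2.224
vertex -3.22 2.23 -2.869
vertex -3.228 2.643 -2.285
endloop
endfacet
facet normal 0.294 0.692 0.660
outer loop
vertex -3.543 2.275 -1.759
vertex -3.228 2.643 -2.285
vertex -3.911 2.773 -2.117
endloop
endfacet
facet normal -0.205 -0.314 0.927
outer loop
vertex -3.729 1.635 -2.017
vertex -3.543 2.275 -1.759
vertex -4.22 2.15 -1.951
endloop
endfacet
facet normal -0.191 -0.982 -0.016
outer loop
vertex -3.529 1.607 -2.703
vertex -3.729 1.635 -2.017
vertex -4.212 1.737 -2.535
endloop
endfacet
facet normal 0.317 -0.388 -0.865
outer loop
vertex -3.22 2.23 -2.869
vertex -3.529 1.607 -2.703
vertex -3.897 2.105 -3.061
endloop
endfacet
facet normal 0.617 0.646 -0.449
outer loop
vertex -3.228 2.643 -2.285
vertex -3.22 2.23 -2.869
vertex -3.711 2.745 -2.803
endloop
endfacet

endsolid
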